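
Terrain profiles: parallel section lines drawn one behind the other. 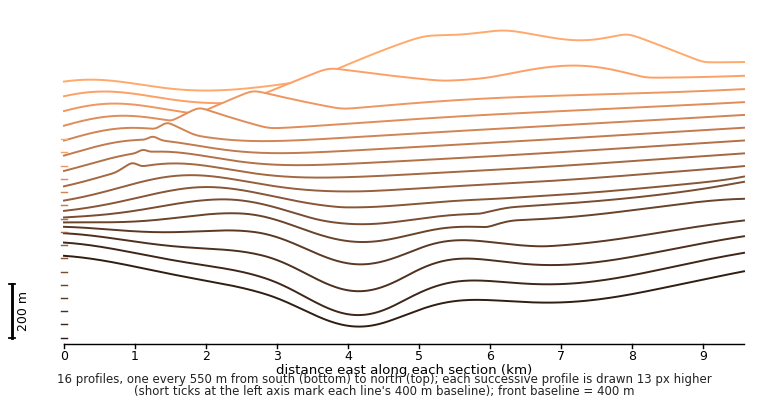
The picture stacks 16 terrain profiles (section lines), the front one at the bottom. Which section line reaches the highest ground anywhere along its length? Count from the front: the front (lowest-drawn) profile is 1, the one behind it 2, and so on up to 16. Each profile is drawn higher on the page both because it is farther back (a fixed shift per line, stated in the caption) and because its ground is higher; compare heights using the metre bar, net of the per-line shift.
16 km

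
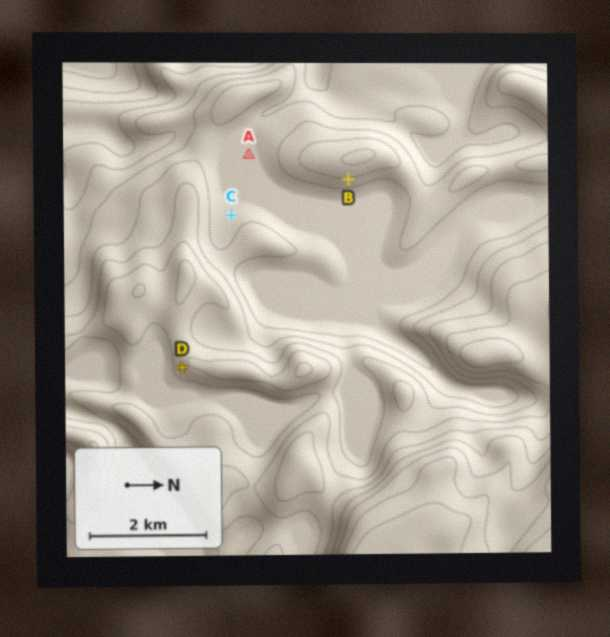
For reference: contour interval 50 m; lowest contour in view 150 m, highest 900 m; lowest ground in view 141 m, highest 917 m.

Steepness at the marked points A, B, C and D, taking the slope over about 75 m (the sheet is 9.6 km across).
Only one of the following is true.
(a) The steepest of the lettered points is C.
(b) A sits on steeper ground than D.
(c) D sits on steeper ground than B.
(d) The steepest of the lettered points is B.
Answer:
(d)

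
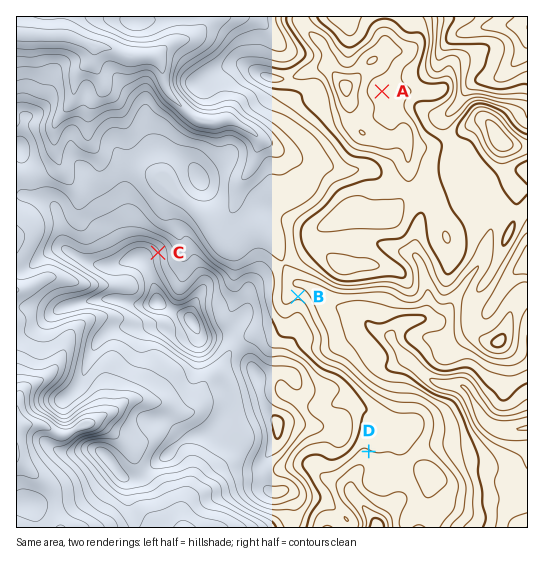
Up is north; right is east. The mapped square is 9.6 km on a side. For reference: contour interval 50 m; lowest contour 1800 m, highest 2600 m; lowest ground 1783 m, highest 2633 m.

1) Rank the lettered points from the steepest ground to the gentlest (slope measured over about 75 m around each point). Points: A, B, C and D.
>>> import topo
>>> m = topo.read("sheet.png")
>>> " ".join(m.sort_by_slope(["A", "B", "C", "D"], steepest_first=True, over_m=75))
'C B D A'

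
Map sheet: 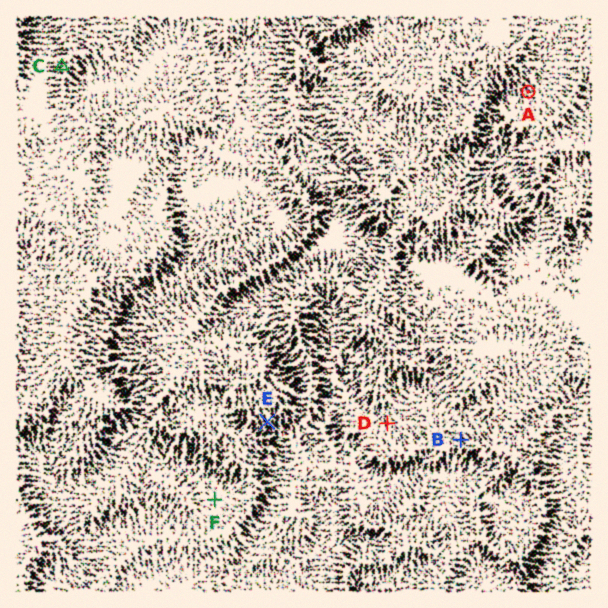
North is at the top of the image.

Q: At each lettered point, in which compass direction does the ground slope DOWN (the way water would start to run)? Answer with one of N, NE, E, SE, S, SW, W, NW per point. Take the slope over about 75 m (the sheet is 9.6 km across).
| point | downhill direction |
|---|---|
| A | NW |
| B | NW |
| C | W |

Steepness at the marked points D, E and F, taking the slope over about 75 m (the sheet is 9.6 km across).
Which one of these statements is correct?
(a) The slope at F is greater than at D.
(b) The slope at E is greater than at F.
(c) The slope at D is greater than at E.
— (b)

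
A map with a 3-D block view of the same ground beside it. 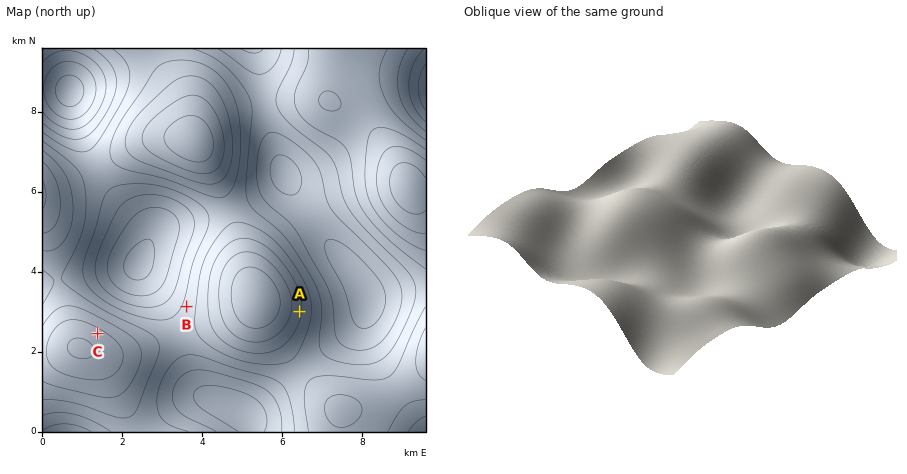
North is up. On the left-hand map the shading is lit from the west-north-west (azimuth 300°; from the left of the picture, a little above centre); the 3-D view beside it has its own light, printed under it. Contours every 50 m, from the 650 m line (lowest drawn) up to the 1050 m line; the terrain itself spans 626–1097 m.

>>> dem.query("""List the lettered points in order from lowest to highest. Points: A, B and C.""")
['B', 'A', 'C']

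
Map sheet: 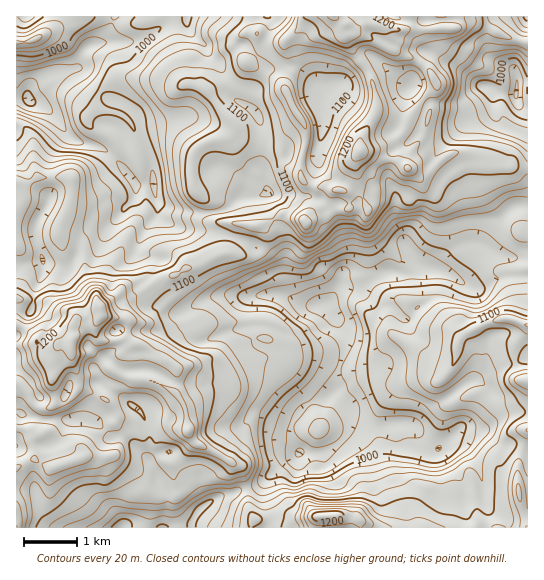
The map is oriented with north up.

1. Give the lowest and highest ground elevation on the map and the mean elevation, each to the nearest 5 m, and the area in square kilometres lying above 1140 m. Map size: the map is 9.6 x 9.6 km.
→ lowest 895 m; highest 1250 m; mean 1070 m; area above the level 14.6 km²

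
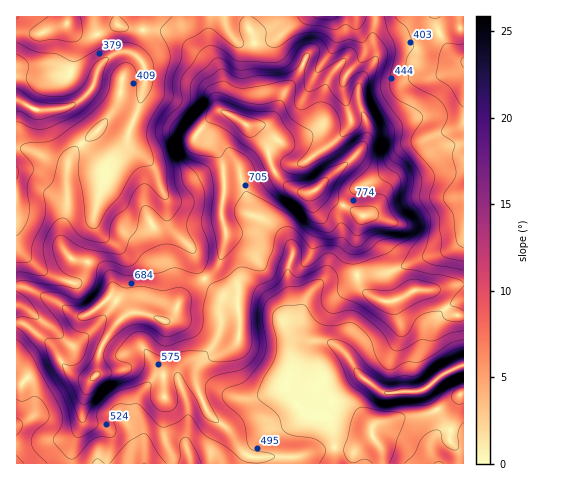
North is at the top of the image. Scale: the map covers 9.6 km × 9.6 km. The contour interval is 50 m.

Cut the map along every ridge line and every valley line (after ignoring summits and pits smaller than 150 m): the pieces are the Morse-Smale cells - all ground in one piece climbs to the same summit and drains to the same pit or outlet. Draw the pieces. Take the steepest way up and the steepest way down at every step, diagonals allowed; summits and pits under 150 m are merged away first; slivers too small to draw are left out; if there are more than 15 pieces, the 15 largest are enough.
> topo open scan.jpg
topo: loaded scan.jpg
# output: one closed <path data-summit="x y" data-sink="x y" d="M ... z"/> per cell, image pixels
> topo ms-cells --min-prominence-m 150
<path data-summit="316 189" data-sink="463 365" d="M223 112l-7 1-19 20 20 18 7 17-3 48 5 15 0 8-8 27-7 8-17 12-12 12-11 21-6 3-26-10-10 2-6 3-19 25-6 18 0 12-7 7-8 0-12-6-11-12-4-11-8-8-23-18-8-1-1 140 447 1 1-148-12-2-12-17-9-7-17 0-24 12-12-2-13-8-7-12-4-24 4-28 4-12-30-16-14-10-12 3-9-2-12-7-8-8-5-10-5-25-4-7-6-6-9-2z"/><path data-summit="316 189" data-sink="17 99" d="M248 16l-232 1 0 305 9 2 23 18 8 8 8 15 13 11 14 3 5-4 5-28 14-22 8-8 6-3 10-2 26 10 6-3 11-21 12-12 17-12 9-12 6-23 0-8-5-15 3-48-7-17-20-18 21-21 9 1 18 11 4 0 4-4 3-19 0-18-2-7 1-27-2-14-5-8z"/><path data-summit="316 189" data-sink="463 62" d="M463 16l-215 1 0 10 5 8 2 14-1 27 2 7 0 18-3 19-6 5 10 3 6 6 4 7 5 25 5 10 8 8 12 7 9 2 12-3 14 10 30 16-4 12-4 23 4 29 7 12 17 9 13 0 19-11 20 0 30-6z"/><path data-summit="316 189" data-sink="17 99" d="M463 284l-32 7 9 6 12 17 11 2z"/>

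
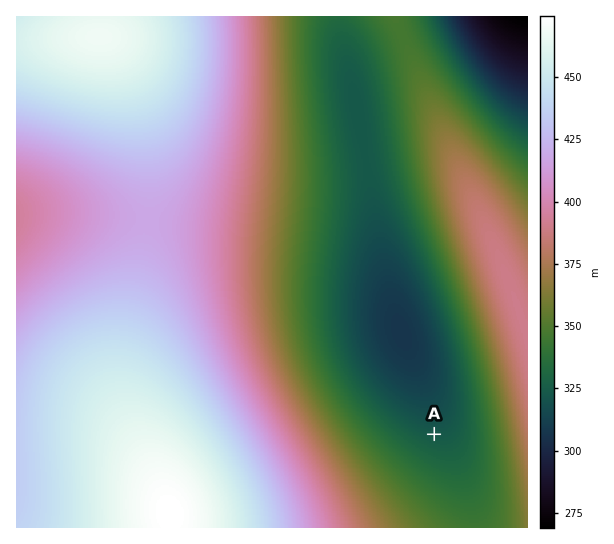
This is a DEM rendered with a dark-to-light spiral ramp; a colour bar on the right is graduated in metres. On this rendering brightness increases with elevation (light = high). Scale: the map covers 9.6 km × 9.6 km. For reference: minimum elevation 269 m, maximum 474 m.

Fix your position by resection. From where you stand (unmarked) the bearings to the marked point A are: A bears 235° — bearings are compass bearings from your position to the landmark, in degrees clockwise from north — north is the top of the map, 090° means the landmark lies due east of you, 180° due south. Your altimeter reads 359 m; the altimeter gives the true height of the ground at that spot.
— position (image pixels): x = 498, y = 389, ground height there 359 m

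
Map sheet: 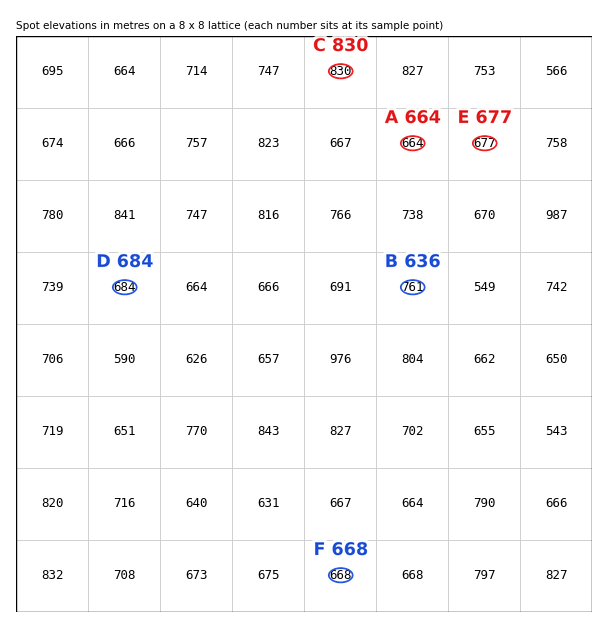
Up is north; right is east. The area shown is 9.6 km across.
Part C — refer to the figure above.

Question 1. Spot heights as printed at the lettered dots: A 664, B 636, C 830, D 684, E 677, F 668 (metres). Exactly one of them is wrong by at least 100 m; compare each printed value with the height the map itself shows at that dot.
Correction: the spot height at B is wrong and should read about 761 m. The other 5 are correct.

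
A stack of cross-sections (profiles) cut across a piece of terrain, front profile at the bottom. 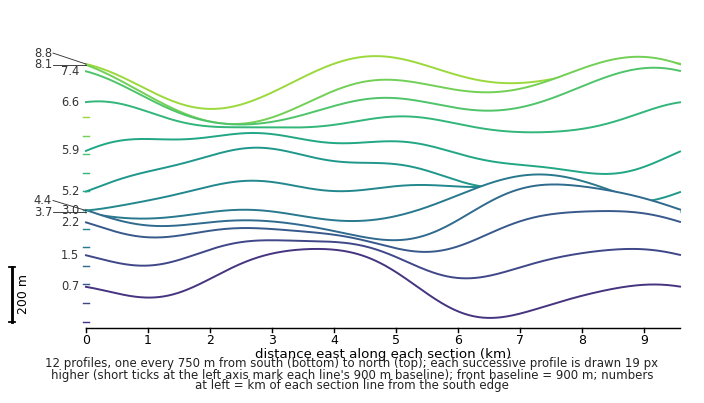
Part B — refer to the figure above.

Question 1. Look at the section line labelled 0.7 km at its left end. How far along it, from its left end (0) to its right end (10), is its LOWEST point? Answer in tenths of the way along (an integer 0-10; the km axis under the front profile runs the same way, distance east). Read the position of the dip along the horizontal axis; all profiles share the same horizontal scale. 7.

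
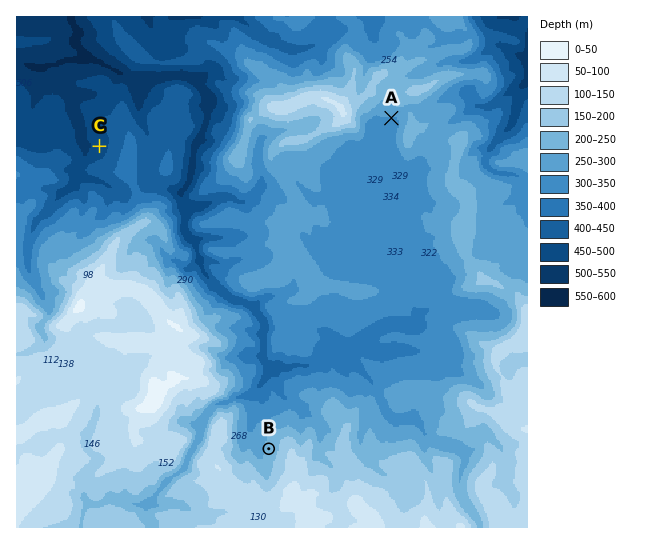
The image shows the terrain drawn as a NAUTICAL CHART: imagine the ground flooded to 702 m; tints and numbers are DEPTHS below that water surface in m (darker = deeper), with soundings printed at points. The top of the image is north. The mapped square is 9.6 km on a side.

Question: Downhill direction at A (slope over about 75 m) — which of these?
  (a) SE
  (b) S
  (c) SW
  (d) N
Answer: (b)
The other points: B W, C W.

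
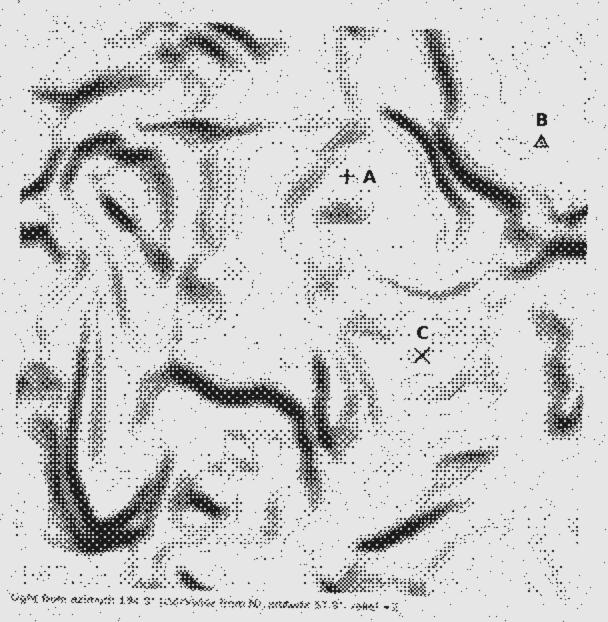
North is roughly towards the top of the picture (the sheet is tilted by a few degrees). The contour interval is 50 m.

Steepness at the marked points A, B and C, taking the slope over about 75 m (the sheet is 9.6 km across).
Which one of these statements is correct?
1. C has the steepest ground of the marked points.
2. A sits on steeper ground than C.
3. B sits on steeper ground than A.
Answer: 2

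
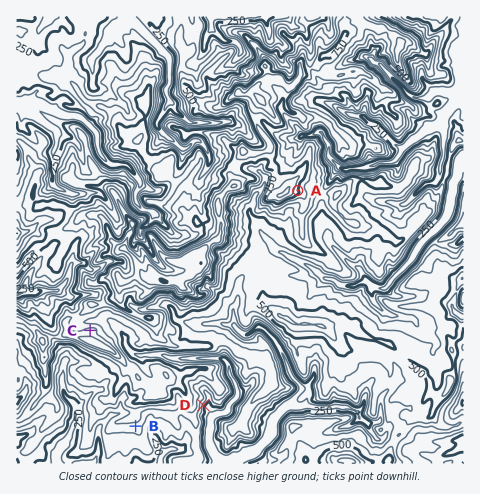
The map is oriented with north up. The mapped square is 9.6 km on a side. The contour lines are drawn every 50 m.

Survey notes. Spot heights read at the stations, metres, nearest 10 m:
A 760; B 380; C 670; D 280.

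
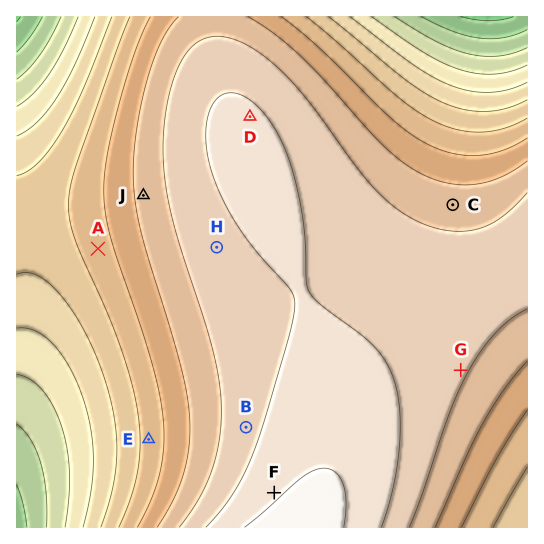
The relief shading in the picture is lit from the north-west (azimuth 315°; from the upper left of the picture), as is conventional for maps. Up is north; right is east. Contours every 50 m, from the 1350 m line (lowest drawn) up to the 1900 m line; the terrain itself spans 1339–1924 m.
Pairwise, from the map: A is below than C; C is below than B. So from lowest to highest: A C B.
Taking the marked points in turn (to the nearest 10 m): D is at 1860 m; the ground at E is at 1670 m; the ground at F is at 1890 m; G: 1810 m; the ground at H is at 1830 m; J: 1760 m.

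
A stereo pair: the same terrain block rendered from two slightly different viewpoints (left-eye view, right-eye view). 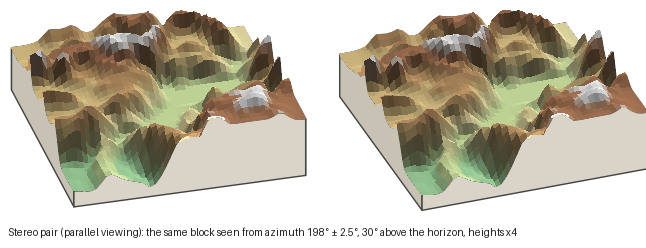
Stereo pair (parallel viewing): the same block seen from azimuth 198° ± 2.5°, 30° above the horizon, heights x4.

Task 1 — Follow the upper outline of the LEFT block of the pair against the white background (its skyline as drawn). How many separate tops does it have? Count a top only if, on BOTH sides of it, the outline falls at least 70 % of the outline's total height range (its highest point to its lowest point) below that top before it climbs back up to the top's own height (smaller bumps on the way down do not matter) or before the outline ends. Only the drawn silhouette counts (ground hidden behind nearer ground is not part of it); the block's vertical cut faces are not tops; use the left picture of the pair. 0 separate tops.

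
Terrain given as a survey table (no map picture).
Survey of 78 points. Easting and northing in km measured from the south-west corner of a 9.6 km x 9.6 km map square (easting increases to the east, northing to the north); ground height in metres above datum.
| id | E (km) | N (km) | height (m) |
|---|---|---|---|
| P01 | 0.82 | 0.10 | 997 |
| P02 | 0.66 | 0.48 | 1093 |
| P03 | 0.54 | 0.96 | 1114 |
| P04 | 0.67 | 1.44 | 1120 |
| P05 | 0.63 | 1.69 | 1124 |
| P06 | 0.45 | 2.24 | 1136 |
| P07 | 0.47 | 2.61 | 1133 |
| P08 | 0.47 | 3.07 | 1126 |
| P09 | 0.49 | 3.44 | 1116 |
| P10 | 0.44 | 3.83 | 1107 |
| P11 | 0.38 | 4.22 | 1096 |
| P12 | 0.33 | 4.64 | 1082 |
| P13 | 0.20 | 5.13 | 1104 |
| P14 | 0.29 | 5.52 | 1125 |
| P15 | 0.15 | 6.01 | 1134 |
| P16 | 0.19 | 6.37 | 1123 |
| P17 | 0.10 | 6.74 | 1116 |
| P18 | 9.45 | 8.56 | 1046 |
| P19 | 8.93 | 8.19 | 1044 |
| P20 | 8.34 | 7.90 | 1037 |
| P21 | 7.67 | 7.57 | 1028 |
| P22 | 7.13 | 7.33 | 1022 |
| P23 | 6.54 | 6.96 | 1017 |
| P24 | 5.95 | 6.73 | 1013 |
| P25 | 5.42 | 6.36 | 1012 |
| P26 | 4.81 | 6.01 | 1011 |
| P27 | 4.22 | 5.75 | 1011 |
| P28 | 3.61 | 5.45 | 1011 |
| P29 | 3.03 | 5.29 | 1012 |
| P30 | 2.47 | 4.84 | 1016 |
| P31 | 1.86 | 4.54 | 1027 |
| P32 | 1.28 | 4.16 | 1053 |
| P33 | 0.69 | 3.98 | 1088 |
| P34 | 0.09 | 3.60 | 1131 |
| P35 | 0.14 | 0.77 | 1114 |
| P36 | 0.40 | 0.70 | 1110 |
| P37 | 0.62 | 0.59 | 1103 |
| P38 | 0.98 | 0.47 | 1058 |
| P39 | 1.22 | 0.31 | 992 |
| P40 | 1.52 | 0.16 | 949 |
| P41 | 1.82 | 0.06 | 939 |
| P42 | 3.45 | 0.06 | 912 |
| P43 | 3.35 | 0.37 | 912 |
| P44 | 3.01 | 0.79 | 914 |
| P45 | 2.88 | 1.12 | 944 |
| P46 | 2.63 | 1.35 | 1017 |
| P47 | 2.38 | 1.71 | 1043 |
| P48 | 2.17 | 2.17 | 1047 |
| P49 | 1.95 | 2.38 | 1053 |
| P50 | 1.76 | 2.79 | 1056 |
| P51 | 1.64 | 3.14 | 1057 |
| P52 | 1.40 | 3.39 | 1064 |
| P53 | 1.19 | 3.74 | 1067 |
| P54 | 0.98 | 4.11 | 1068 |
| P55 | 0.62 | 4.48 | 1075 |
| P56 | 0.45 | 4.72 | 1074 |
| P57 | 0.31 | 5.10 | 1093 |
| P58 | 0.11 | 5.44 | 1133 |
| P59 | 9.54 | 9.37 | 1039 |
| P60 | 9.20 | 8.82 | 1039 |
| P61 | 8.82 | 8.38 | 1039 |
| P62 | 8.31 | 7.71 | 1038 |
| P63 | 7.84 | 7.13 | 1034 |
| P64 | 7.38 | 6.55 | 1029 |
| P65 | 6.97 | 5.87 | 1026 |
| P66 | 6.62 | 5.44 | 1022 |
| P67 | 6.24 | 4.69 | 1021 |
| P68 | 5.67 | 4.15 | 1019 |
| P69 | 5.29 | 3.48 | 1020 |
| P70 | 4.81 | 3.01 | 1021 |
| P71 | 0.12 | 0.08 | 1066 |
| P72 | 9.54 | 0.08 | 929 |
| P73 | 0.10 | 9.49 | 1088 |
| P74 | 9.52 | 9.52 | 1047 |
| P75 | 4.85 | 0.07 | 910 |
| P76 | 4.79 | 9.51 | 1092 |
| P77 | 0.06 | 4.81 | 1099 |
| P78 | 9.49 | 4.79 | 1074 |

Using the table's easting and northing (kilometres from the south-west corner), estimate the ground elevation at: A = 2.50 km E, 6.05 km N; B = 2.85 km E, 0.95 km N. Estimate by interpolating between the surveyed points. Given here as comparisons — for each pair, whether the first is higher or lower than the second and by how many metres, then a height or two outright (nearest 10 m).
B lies lower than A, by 100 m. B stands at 920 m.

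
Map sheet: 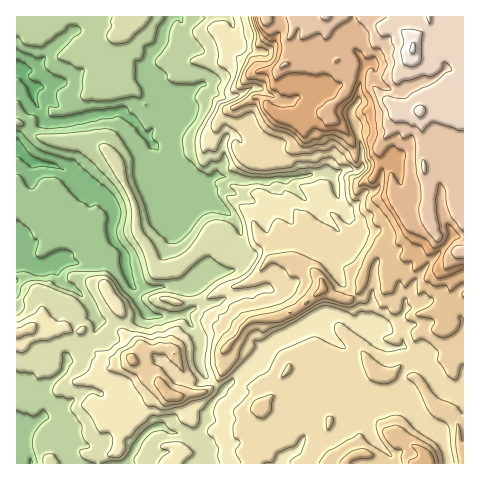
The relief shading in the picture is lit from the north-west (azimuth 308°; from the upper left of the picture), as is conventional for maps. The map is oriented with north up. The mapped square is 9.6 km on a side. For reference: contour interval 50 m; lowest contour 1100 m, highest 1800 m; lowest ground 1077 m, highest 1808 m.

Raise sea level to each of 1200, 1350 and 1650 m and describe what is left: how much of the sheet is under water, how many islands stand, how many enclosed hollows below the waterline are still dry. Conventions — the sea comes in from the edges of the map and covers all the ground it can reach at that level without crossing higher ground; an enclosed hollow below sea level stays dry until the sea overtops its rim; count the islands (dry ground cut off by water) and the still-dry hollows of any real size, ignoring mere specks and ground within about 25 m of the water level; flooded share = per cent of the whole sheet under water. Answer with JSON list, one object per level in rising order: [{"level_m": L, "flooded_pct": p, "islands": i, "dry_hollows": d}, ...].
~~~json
[{"level_m": 1200, "flooded_pct": 17, "islands": 0, "dry_hollows": 0}, {"level_m": 1350, "flooded_pct": 52, "islands": 1, "dry_hollows": 0}, {"level_m": 1650, "flooded_pct": 92, "islands": 0, "dry_hollows": 0}]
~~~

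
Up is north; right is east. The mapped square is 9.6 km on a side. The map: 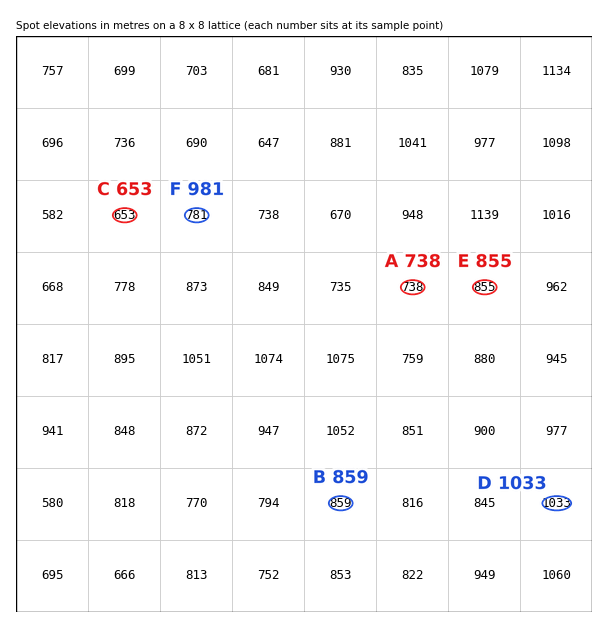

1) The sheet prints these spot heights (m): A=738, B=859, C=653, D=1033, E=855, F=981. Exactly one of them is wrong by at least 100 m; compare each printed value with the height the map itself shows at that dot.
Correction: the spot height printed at F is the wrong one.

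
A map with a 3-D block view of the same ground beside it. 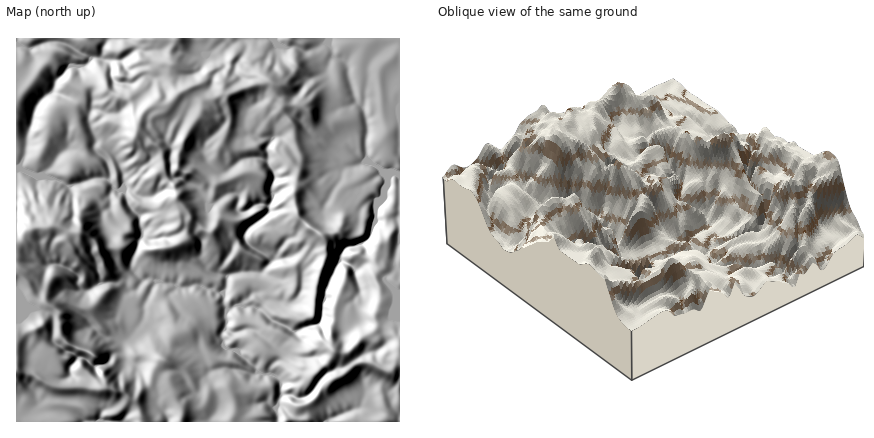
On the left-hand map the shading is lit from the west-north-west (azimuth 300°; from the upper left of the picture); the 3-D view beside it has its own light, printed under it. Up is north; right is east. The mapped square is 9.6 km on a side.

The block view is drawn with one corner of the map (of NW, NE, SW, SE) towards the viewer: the SW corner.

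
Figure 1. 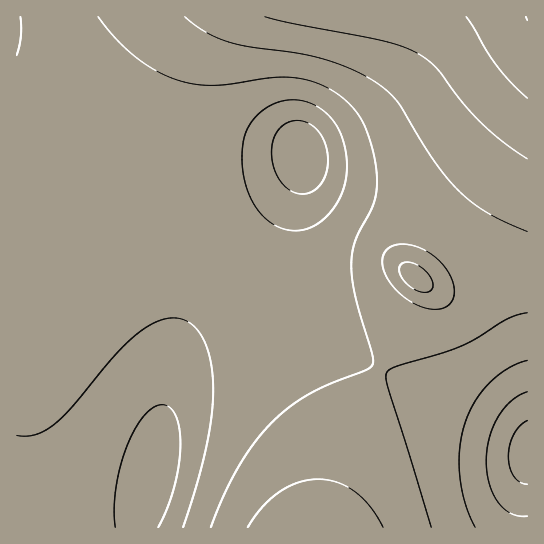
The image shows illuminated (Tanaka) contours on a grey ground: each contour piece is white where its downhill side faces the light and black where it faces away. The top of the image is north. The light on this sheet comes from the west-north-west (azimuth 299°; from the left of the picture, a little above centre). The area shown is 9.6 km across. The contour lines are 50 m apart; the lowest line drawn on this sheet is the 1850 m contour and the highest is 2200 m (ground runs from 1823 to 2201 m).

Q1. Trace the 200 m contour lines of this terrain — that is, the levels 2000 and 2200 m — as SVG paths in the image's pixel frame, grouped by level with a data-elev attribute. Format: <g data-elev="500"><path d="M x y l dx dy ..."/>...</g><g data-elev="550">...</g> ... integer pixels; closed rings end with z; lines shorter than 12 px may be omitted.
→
<g data-elev="2000"><path d="M431 527l-43-138-2-11 1-5 3-4 7-3 64-20 16-8 30-19 20-6"/><path d="M98 17l18 22 21 19 21 14 21 9 18 3 18 1 54-7 18-1 20 3 19 7 18 12 14 15 8 15 8 25 3 23-1 18-4 14-17 32-3 12-1 12 3 28 18 60 1 12-7 5-36 14-23 11-18 13-18 15-17 20-16 25-15 28-12 31"/></g>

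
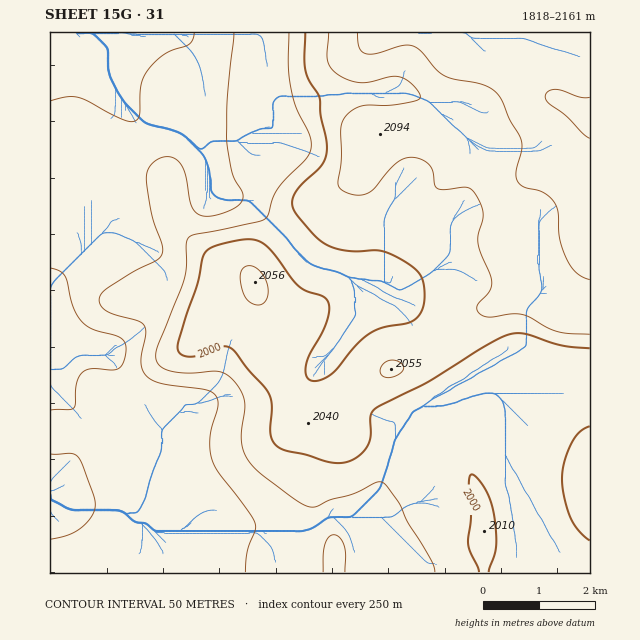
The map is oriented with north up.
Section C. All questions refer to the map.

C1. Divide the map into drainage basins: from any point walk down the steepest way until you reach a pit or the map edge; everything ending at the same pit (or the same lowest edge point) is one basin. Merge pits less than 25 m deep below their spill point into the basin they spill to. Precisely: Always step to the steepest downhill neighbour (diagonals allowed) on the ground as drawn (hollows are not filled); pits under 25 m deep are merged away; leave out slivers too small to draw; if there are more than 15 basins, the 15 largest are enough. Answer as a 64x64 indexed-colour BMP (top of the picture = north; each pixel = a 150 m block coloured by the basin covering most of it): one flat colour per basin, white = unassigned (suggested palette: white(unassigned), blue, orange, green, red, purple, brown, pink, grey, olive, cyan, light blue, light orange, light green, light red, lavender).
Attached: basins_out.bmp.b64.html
<image width="64" height="64" href="data:image/bmp;base64,Qk12CAAAAAAAAHYAAAAoAAAAQAAAAEAAAAABAAQAAAAAAAAIAAATCwAAEwsAABAAAAAAAAAA////ALR3HwAOf/8ALKAsACgn1gC9Z5QAS1aMAMJ34wB/f38AIr28AM++FwDox64AeLv/AIrfmACWmP8A1bDFACIiIiIiIiIiIiIiIiERERERERERERERERERERERERERIiIiIiIiIiIiIiIiIhEREREREREREREREREREREREREiIiIiIiIiIiIiIiIiIiIiIhERERERERERERERERERESIiIiIiIiIiIiIiIiIiIiIiERERERERERERERERERERIiIiIiIiIiIiIiIiIiIiIiEREREREREREREREREREREiIiIiIiIiIiIiIiIiIiIiIRERERERERERERERERERESIiIiIiIiIiIiIiIiIiIiIhERERERERERERERERERERIiIiIiIiIiIiIiIiIiIiIhEREREREREREREREREREREiIiIiIiIiIiIiIiIiIiIiERERERERERERERERERERESIiIiIiIiIiIiIiIiIiIiERERERERERERERERERERERIiIiIiIiIiIiIiIiIiIiIREREREREREREREREREREREiIiIiIiIiIiIiIiIiIiIhERERERERERERERERERERESIiIiIiIiIiIiIiIiIiIiERERERERERERERERERERERIiIiIiIiIiIiIiIiIiIiIhEREREREREREREREREREREiIiIiIiIiIiIiIiIiIiIiERERERERERERERERERERESIiIiIiIiIiIiIiIiIiIiIRERERERERERERERERERERIiIiIiIiIiIhERERERIiIiEREREREREREREREREREREiIiIiIiEREREREREREREiERERERERERERERERERERESIiIiIhERERERERERERERERERERERERERERERERERERIiIiIiEREREREREREREREREREREREREREREREREREREiIiIiIRERERERERERERERERERERERERERERERERERESIiIiIiERERERERERERERERERERERERERERERERERERIiIiIiIhEREREREREREREREREREREREREREREREREREiIiIiIiIRERERERERERERERERERERERERERERERERESIiIiIiIiERERERERERERERERERERERERERERERERERIiIiIiIiIhEREREREREREREREREREREREREREREREREiIiIiIiIiIhERERERERERERERERERERERERERERERESIiIiIiIiIiIRERERERERERERERERERERERERERERERIiIiIiIiIiIiEREREREREREREREREREREREREREREREiIiIiIiIiIiIRERERERERERERERERERERERERERERESIiIiIiIiIiIiERERERERERERERERERERERERERERERIiIiIiIiIiIiIiEREREREREREREREREREREREREREREiIiIiIiIiIiIiIiERERERERERERERERERERERERERESIiIiIiIiIiIiIiIhERERERERERERERERERERERERERIiIiIiIiIiIiIiIiEREREREREREREREREREREREREREiIiIiIiIiIiIiIiERERERERERERERERERERERERERESIiIiIiIiIiIiIRERERERERERERERERERERERERERERIiIiIiIiIiIiIREREREREREREREREREREREREREREREiIiIiIiIiIiIRERERERERERERERERERERERERERERESIiIiIiIiIiIRERERERERERERERERERERERERERERERIiIiIiIiIiIREREREREREREREREREREREREREREREREiIiIiIiIiIRERERERERERERERERERERERERERERERESIiIiIiIiIhERERERERERERERERERERERERERERERERIiIiIiIiIhEREREREREREREREREREREREREREREREREiIiIiIiIiERERERERERERERERERERERERERERERERESIiIiIiIiIRERERERERERERERERERERERERERERERERIiIiIiIiIREREREREREREREREREREREREREREREREREiIiIhERERERERERERERERERERERERERERERERERERESERERERERERERERERERERERERERERERERERERERERERERERERERERERERERERERERERERERERERERERERERERERERERERERERERERERERERERERERERERERERERERERERERERERERERERERERERERERERERERERERERERERERERERERERERERERERERERERERERERERERERERERERERERERERERERERERERERERERERERERERERERERERERERERERERERERERERERERERERERERERERERERERERERERERERERERERERERERERERERERERERERERERERERERERERERERERERERERERERERERERERERERERERERERERERERERERERERERERERERERERERERERERERERERERERERERERERERERERERERERERERERERERERERERERERERERERERERERERERERERERERERERERERERERERERERERERERERERERERERERERERERERERERERERERERERERERERERERERERERERERERERERERERERERERERERERERERERERERERERERERERERERERERERERERERERERERERERERERERERERERERERERERERERERERERERERERERERERERERERERERER"/>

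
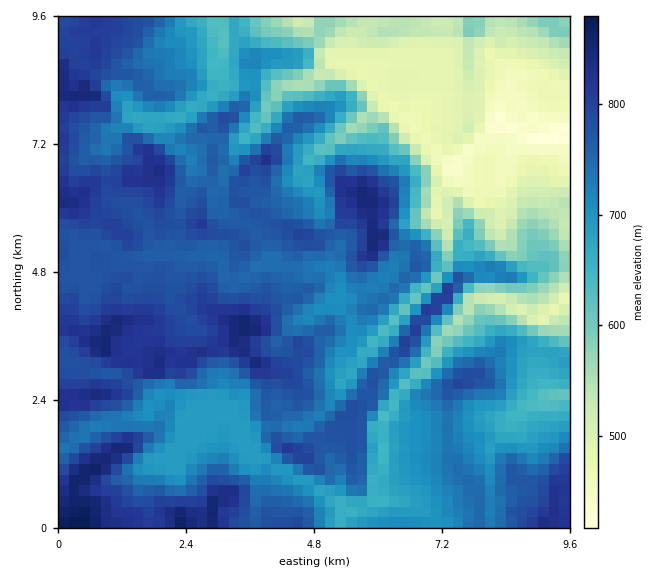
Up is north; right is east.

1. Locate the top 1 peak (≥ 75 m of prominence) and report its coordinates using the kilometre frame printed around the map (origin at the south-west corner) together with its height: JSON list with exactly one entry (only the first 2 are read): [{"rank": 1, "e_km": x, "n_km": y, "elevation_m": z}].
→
[{"rank": 1, "e_km": 0.81, "n_km": 3.39, "elevation_m": 868}]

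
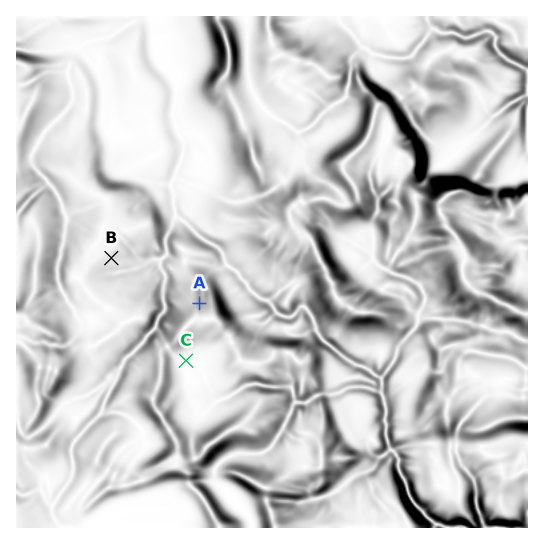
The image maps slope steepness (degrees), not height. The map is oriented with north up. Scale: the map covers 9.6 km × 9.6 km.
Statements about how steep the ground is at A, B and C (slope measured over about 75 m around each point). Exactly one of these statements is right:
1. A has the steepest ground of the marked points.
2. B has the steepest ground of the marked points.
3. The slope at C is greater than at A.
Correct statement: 1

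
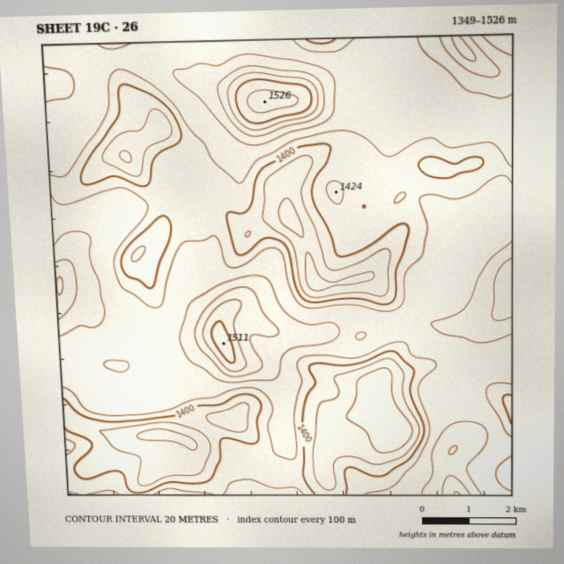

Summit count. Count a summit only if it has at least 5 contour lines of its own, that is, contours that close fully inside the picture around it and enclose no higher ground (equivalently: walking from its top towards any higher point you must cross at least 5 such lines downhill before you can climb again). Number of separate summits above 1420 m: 1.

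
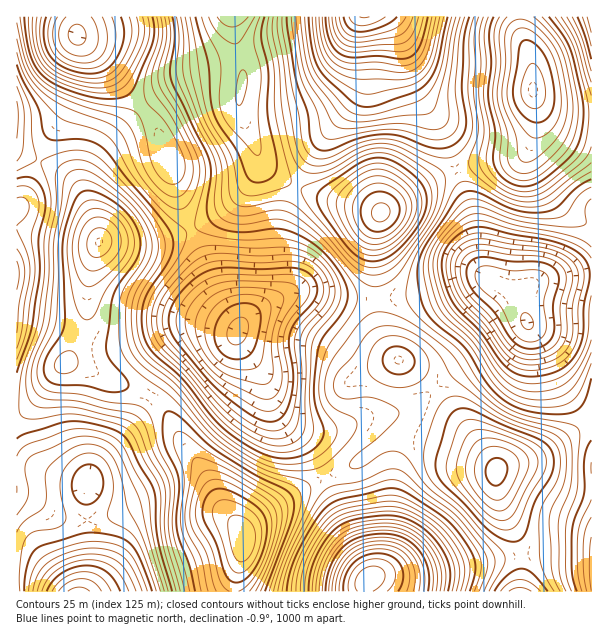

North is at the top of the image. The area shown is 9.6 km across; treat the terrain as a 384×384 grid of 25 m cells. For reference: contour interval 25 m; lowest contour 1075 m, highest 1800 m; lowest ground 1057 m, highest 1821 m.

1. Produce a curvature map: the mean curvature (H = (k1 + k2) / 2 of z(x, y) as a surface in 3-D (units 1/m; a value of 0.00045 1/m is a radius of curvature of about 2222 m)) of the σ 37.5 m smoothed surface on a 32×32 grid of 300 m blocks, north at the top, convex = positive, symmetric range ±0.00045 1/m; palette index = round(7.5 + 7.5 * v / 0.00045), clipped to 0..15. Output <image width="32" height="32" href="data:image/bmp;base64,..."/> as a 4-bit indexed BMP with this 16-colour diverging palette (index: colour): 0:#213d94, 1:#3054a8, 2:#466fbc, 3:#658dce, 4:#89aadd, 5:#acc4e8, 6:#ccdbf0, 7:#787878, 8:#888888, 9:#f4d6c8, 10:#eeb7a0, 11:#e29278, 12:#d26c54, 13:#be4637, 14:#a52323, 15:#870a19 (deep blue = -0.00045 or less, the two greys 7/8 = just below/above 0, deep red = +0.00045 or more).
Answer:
<image width="32" height="32" href="data:image/bmp;base64,Qk12AgAAAAAAAHYAAAAoAAAAIAAAACAAAAABAAQAAAAAAAACAAATCwAAEwsAABAAAAAAAAAAlD0hAKhUMAC8b0YAzo1lAN2qiQDoxKwA8NvMAHh4eACIiIgAyNb0AKC37gB4kuIAVGzSADdGvgAjI6UAGQqHAGQgNUSKnPpVcwASJWecpmZnZDRGmWv/ZGQAACVVV4iGSKmGRqpp/5ZlIQA2dnialTi7ulWtq//JdVZUZ2jLiIRpl4pjfe3dy5Z5h4dp7GWHeXI3Yknduqupq4ernPxmmEZiFXVZzKd4q9x2q6z9qqYmdCR5vcp1RXm8l4iL/+2kZ3VEWe+3UyNFeZh2i9y7p6hld1jdhEMkd2Z3Z7ymVnmad7ua7HRUFb2WZle7YzRXrsq9zOtkZAO/uIh2mWRnZr/6iqqoMkQkrJjOuap0Z1aM2XmFVTElerqJ3srMcQEkaKmahCRSFIzKmamIqmAANIirqoQkZBJWZ5hmd2ZTNYiIrKdlRFVDIAN3Z6lBNmVoRpy4iHZVd1EDiGeXEBUwA0au7LqYZ4qFNqyXUwA1MCR3rv/aiIiYdme/6mMjaHeaRI3/yFabp1aJv/+4VGmbyQF8y5Y0jMlnq87/2VNpqWIUrahkEmrLmaq93KlVndlSeLyWUxE3vbdFndl4iM/7l3V4iHQSWL22EXzJZmecy7pTWJqDFZzLlkNHh0IjWKu5d5qpcyfOyneYQldjNIvdyYm6h3ZovMuHmFRoh2e+/rllZDSKupnNp2Z5pleGfP24UQADaKqIvKhTW6MXllruyWAAJDNpmZmJchaCF7me/cpiAEUyWbu3WIIAUzeq3+mI"/>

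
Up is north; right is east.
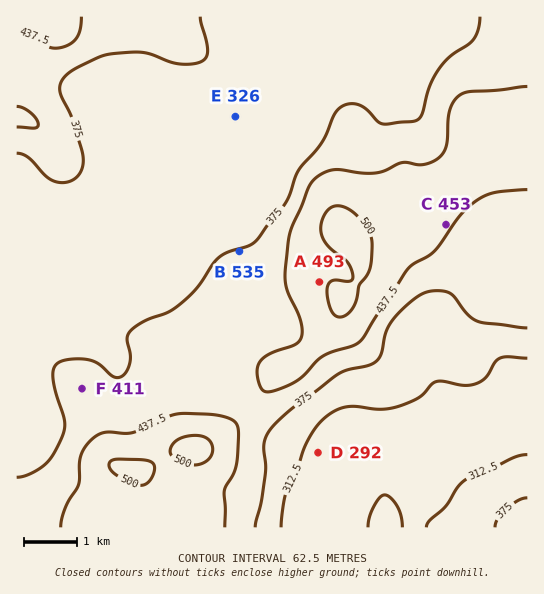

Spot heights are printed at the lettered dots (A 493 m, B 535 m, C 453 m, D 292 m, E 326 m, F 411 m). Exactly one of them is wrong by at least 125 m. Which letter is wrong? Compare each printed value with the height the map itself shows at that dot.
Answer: B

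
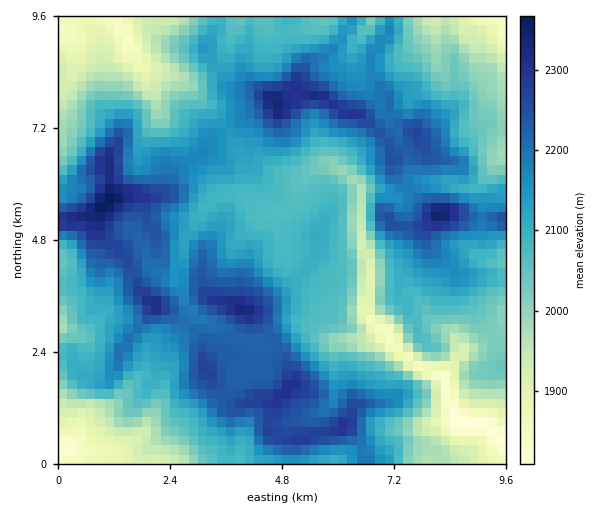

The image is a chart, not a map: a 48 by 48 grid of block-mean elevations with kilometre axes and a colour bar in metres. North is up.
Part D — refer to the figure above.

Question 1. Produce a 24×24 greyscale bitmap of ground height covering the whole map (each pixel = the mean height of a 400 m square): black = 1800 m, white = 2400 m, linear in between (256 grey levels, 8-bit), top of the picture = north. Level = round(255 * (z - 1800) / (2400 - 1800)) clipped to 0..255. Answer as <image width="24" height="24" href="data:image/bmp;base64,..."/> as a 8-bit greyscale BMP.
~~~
<image width="24" height="24" href="data:image/bmp;base64,Qk12BgAAAAAAADYEAAAoAAAAGAAAABgAAAABAAgAAAAAAEACAAATCwAAEwsAAAABAAAAAAAAAAAAAAEBAQACAgIAAwMDAAQEBAAFBQUABgYGAAcHBwAICAgACQkJAAoKCgALCwsADAwMAA0NDQAODg4ADw8PABAQEAAREREAEhISABMTEwAUFBQAFRUVABYWFgAXFxcAGBgYABkZGQAaGhoAGxsbABwcHAAdHR0AHh4eAB8fHwAgICAAISEhACIiIgAjIyMAJCQkACUlJQAmJiYAJycnACgoKAApKSkAKioqACsrKwAsLCwALS0tAC4uLgAvLy8AMDAwADExMQAyMjIAMzMzADQ0NAA1NTUANjY2ADc3NwA4ODgAOTk5ADo6OgA7OzsAPDw8AD09PQA+Pj4APz8/AEBAQABBQUEAQkJCAENDQwBEREQARUVFAEZGRgBHR0cASEhIAElJSQBKSkoAS0tLAExMTABNTU0ATk5OAE9PTwBQUFAAUVFRAFJSUgBTU1MAVFRUAFVVVQBWVlYAV1dXAFhYWABZWVkAWlpaAFtbWwBcXFwAXV1dAF5eXgBfX18AYGBgAGFhYQBiYmIAY2NjAGRkZABlZWUAZmZmAGdnZwBoaGgAaWlpAGpqagBra2sAbGxsAG1tbQBubm4Ab29vAHBwcABxcXEAcnJyAHNzcwB0dHQAdXV1AHZ2dgB3d3cAeHh4AHl5eQB6enoAe3t7AHx8fAB9fX0Afn5+AH9/fwCAgIAAgYGBAIKCggCDg4MAhISEAIWFhQCGhoYAh4eHAIiIiACJiYkAioqKAIuLiwCMjIwAjY2NAI6OjgCPj48AkJCQAJGRkQCSkpIAk5OTAJSUlACVlZUAlpaWAJeXlwCYmJgAmZmZAJqamgCbm5sAnJycAJ2dnQCenp4An5+fAKCgoAChoaEAoqKiAKOjowCkpKQApaWlAKampgCnp6cAqKioAKmpqQCqqqoAq6urAKysrACtra0Arq6uAK+vrwCwsLAAsbGxALKysgCzs7MAtLS0ALW1tQC2trYAt7e3ALi4uAC5ubkAurq6ALu7uwC8vLwAvb29AL6+vgC/v78AwMDAAMHBwQDCwsIAw8PDAMTExADFxcUAxsbGAMfHxwDIyMgAycnJAMrKygDLy8sAzMzMAM3NzQDOzs4Az8/PANDQ0ADR0dEA0tLSANPT0wDU1NQA1dXVANbW1gDX19cA2NjYANnZ2QDa2toA29vbANzc3ADd3d0A3t7eAN/f3wDg4OAA4eHhAOLi4gDj4+MA5OTkAOXl5QDm5uYA5+fnAOjo6ADp6ekA6urqAOvr6wDs7OwA7e3tAO7u7gDv7+8A8PDwAPHx8QDy8vIA8/PzAPT09AD19fUA9vb2APf39wD4+PgA+fn5APr6+gD7+/sA/Pz8AP39/QD+/v4A////AA8YHyc1OUVidnuGm6eej5Olj2lNSTssFxUdKTQ3T2B1hIudxcfJxb+gemNGNBgVCC0qPlhTXHOCo7Gyx762t8mmhG1IHggPGkhUXmJ0a4mht77I0c3BprSyoZNnICA6Pm2DkYF4fpe9wLW2u9K+mJWNhHhGFThbXXt+j6GFiZbAvbW0trubenlsVSssOjVYZG9vhqaVlKC2tbOytJ54XU88HzNtYD1RXlh0gZWtqaurrb3GsIRybmAsI11vXVpiXGd9g5vE0KyzzNrStIl2c2AqYXlyd3VtYHSGk6zGsJy8v765noV5dGoxZ32CiY+Bcm+XrLq0qpezqqSdgHp+d243ZoWWmpeEc3mwwsOxtJGnnYiKend/e2g7eZWtpI6CervO0ri2tZSLkoN6dnd/fmJRqLfGwK6gosjc5svCsZmAg390c3N3fWNgt6rE4sqnq52z49/QxLKLe3l3dXBxdWZZlaCnpJKHjYuz1bylq6WVjIeEd3BoZFZxqKqhmJZ5Z2Se07WSnpyemYyLh4FwY3COtri7tZ9wU1V3qLiDfIWVmZGVpaOIhZOluLfCqX1qWU5ph5p2WHSGjZuny76drcTEra2xnH1lXEFdbm5XS2NrhJ2439bR0LqtqpWQgHpgVDRETkoxOkhgi5yss8zFrZ2dn4p9ZWZXTi4wOCkgOVZ6iYuIhqOvnZGZinRnWWBMQhwjLRYoS2aFhHt/eX6FlImIlnBYUEs7KBciHhc0PkpqgG91cnhwcI5vkHJJQTYpGQ=="/>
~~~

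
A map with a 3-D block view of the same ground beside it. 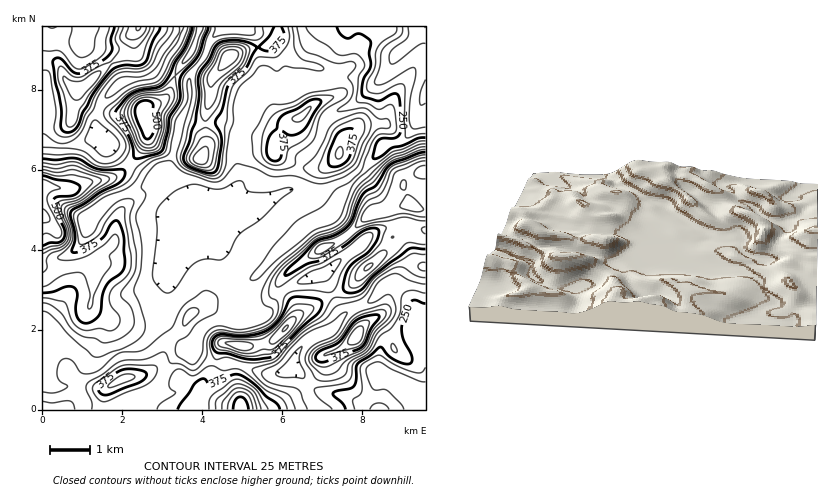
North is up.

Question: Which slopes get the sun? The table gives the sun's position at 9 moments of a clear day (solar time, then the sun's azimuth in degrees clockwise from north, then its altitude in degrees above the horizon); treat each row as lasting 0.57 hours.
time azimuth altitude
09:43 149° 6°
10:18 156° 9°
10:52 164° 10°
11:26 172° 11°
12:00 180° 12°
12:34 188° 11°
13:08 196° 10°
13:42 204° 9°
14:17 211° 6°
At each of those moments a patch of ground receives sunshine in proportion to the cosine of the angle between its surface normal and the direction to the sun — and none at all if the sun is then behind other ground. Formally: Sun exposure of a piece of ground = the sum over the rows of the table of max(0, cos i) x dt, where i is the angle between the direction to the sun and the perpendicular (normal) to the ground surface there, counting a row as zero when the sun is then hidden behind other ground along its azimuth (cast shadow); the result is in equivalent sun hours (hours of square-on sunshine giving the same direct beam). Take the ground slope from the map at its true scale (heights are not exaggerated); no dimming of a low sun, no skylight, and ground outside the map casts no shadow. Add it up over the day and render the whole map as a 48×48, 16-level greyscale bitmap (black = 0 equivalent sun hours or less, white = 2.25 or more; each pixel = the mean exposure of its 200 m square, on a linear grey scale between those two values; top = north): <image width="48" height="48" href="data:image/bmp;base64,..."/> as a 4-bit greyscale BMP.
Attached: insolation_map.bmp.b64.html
<image width="48" height="48" href="data:image/bmp;base64,Qk32BAAAAAAAAHYAAAAoAAAAMAAAADAAAAABAAQAAAAAAIAEAAATCwAAEwsAABAAAAAAAAAAAAAAABEREQAiIiIAMzMzAERERABVVVUAZmZmAHd3dwCIiIgAmZmZAKqqqgC7u7sAzMzMAN3d3QDu7u4A////ADM0VWd2ZVVERFVVVURENERVVERFVERFVSIjV4qphmVEM0VDIiIyIjRVRDRnUzRFVUREVmerupdWdUVSEQABABNFeJmXVERVZmZmUxEmm6l1Z0NDIQABESJGq7qWRVVniWZmUxABI0Z1MhEzIQAkVURXmZh1VVeKqGVVVUMQAAJFIBEkMjWKunZ6y5iImIrKhlVUVmZCABI0MjM3m+/t7JZVes3v66uWVlVVZ3d2VDM0VVRq//2qzclRAUnv65dUVVVmiIiZh2REaHVUUxEUfP2DAAGLuXVEVVZ4qpiIh3VEWIUwAAAABd/YQQAUi6ZVVmaJqph3dmVURodBAAAAAEvttzERW9l2ZmeIiIdlVVVVRHl0EAAAAAOLuXQQBJqHZomGZnZURFVVQzRVMREiIREmiHZBABRmZ7qGVWZURFVVUyNFVURFVDIRNomXMBNXiLmHZWd2VVVVVUREVVVEZjERI2nNpTRomZiIdmeJh2VVVVVVVVVER3MRI0WLyWRomXiIdmeJmGZVVVVERWVTJJqFRERIzrh4q2Z3dlZ3d2ZlVVVEVWZlITjLl0Mjjf2piGQzRVVWZmZmZVVVVWZmQQFs7IQQFK3IVLuUElZmVWZmZlVVVVZmYxAVvukxAUiqmd/7MBNnVFZmZmVVVVVmZTEAFK2kETZ5y4qoQRE0VVZmZmZmZVVWZlQQAAS6ZEVndYdEMzMzRFVmZmZmZVVEVmVBAAA862M0RYQSRUM0VVVWZmZmZlVURmZUEAAV3+uYrEI1iFMjZmZmZmZmZmZVRWZlQQAjRorN2zSM7aYxR4dmZmZmZmZlVVVmdjIyEjRnZGjO/+uEJGdmZmZmZmZmZVRFVmQyESVURXh2e+/sllVmZmZndmZnd2VWZnYxACRmViESJGmrqXVVZ3nNp2ZniIiaqphSASRVZwAAAAATaIdmae/+qHd4mqmYm8uVESMjVwAAAAAASKqYnP/Zd4iazJdVV6y4MQAAEgAAAAABJ878hlVnZWd4qXZUNWiYYgAAAAAAAAEjN9/pUyJGdmZmVXiGQ0VodCAAADRVMjRFeruYZDM0ZmZlRXmYUzRoh1MAAHisplVpuYiYZEMiRlVURXiIZDNXiJgwAFV5qGebqYZmZDREV2Q0RXiIZCEkVmYxAVVWeXeZiGRXhUaIdWZUM0V5hSEBIzRCEWZleoQzRVZ6uEWJdmZUMQAnqnQQEiNVQ2Z3iYQQERI3mFRod2ZkQxABSKpyASNGZWd4irhBAAABVVVnd3ZlVUMQADV2IRI2ZmeFN8x0EAAANVd4mYd2VlVCEiJGUyEldnZhAWy3UgAASGRIvcp3ZmZnd2VWh0IkZpYhAASsunEBS6MTnNuHd4mYdlZ4iGQzV3QiEABJu7kyFcYSWaqZmIdDIiIkRWVERiIjQyEkd3d0EWkyI1eaqHQyMzMjVnZURDNEVFVniIiXMTdBAAE1eHVEREREV5mGRFVWVVVGiqmZUidyAAACNnVERERERYqnVFVWZVVDRoh3UzaDEAE1VERVVVVURVZlRA=="/>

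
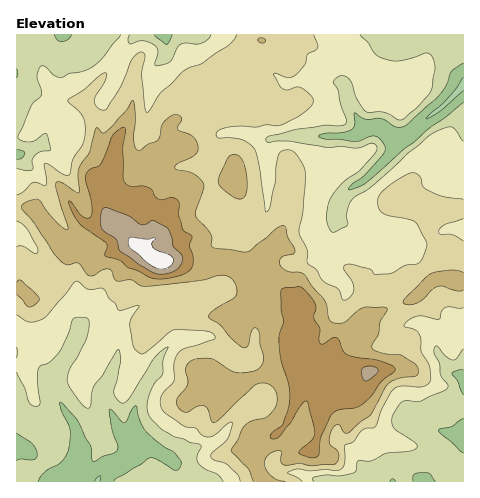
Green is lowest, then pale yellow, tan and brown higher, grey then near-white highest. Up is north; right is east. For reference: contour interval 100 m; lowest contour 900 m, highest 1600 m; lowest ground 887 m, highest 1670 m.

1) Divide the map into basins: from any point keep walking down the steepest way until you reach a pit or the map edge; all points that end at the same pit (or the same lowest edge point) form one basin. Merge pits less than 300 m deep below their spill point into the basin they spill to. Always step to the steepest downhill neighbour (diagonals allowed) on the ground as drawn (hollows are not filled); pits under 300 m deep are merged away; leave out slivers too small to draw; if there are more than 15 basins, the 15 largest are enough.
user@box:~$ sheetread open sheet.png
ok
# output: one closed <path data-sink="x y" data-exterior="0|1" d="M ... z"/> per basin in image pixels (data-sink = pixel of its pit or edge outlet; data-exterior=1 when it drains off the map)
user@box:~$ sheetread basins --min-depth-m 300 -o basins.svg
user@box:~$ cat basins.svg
<path data-sink="463 85" data-exterior="1" d="M463 34l-446 0-1 172 17 4 33 41 15 3 10 6 33-14 10-2 18 14 8 4 22-2 12 4 38-2 27 8 32 29 0 7 6 12 1 8-9 12-1 15 9 28 29 22 9-4 15-1 10-8 8-17-14-7-18-3-4-5 2-13 5-4 11-5 13-13 18-11 35-14 19-19 11-1 12 3 6 0z"/><path data-sink="97 481" data-exterior="1" d="M24 207l-8 0 0 274 249 1-6-11-6-19 9-11 11-5 11-9 7-14 5-20 0-17-7-17-1-16 3-10 6-4 1-6-7-17 0-7-3-4-25-23-11-5-20-5-19 0-9 2-10 0-12-4-22 2-8-4-18-14-10 2-33 14-10-6-15-3-28-36-9-7z"/><path data-sink="463 441" data-exterior="1" d="M446 278l-15 3-15 17-35 14-18 11-13 13-11 5-5 4-2 13 4 5 18 3 14 7-6 14-7 9-29 7-30-23-2 26-10 21-11 9-11 5-9 11 6 19 7 11 198-1 0-199z"/>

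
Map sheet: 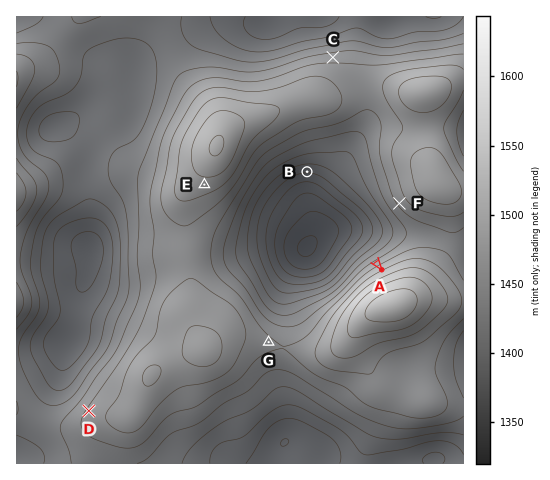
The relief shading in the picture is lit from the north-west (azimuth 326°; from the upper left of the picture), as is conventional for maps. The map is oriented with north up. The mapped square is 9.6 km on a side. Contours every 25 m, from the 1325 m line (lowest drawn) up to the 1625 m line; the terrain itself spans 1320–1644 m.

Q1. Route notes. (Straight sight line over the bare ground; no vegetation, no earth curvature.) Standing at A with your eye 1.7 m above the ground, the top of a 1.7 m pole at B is in view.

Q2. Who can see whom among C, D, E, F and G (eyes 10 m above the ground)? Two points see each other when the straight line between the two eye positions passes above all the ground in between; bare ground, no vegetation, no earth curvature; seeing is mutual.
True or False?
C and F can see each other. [False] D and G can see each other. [False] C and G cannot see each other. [True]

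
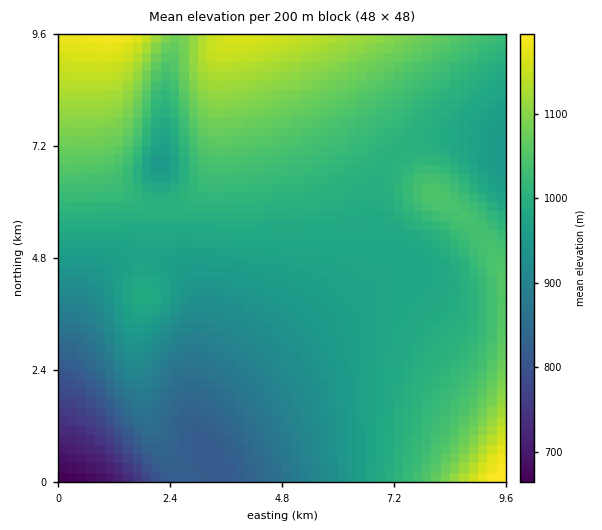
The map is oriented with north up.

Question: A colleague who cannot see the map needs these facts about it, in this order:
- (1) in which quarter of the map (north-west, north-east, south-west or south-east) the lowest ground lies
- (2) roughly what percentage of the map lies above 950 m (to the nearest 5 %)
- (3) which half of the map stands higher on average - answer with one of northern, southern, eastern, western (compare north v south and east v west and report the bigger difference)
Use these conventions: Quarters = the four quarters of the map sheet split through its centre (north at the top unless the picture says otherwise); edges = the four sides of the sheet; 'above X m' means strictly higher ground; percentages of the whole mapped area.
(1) Look to the south-west quarter for the lowest ground.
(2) About 75 % of the map lies above 950 m.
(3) Taken as a whole, the northern half is higher than the southern.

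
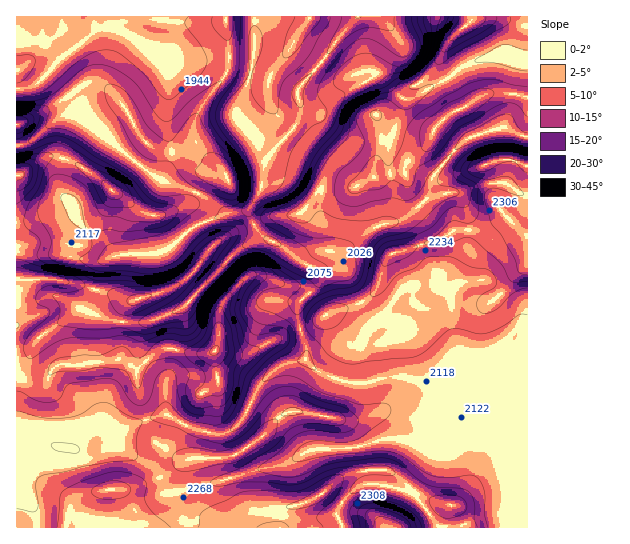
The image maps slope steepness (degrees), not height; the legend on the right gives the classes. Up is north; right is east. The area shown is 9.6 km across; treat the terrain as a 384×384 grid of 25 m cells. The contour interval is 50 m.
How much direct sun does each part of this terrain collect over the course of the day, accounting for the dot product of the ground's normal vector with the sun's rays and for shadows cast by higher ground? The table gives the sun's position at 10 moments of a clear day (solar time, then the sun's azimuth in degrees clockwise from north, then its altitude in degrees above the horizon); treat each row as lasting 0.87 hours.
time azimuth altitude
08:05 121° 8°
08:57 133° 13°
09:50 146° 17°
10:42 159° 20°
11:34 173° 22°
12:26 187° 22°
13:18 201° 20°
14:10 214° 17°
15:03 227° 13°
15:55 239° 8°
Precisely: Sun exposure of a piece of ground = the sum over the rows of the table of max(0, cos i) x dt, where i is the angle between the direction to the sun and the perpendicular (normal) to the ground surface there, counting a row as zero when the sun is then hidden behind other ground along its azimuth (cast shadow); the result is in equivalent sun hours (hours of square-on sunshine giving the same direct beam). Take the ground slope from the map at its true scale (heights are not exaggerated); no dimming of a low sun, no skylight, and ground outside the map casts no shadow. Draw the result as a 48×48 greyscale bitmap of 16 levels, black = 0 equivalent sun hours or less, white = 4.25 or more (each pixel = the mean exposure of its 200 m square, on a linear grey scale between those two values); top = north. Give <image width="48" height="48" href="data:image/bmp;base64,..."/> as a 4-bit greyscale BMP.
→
<image width="48" height="48" href="data:image/bmp;base64,Qk32BAAAAAAAAHYAAAAoAAAAMAAAADAAAAABAAQAAAAAAIAEAAATCwAAEwsAABAAAAAAAAAAAAAAABEREQAiIiIAMzMzAERERABVVVUAZmZmAHd3dwCIiIgAmZmZAKqqqgC7u7sAzMzMAN3d3QDu7u4A////AHiIiJmZmYiIiIiIh4iId5qnZUV5u4eIiIiIiZqqqXZ3iHd4iImsyphjEBN6zaiIiIiZibzMuXd3ZmVnZmVp3YQQACVmVWiYiIiHZniZmZmYdlRDMhESWqYyJGZBAVeIiIh2VDIjRXmru6hjIREREoqqunQzNFeIiYiIdlQiNGibvN7shlQyEBNndURVZmeIiYiZmYdmaKqIiZrO7bhkMQAAAUZ3h3eIiImZiIiIial2QyE43+ypiIdURWeIiIiIiJiIiIiZiHdlREMje83d3u26mZmZmYiIiIiIiImZmGVXrNxjNZ3//+y7upmZmZmZiKq7qpmavKiM//+2RXrLl1VomZiIiZmZmbzdupmazcu87+7IVFVCEBNGeIiIiImZmbu7qqqqu6qqmszKZDIiI0VVZ4iIiIiZmZmavN3MupqYZ5mrhTI0RXiHd4iZiIiZmYeKzd3tqauqqqms2VRFebu7qZmZmIiZmYdniImal63t7u3N7sl4u7u7y7qpmZmJmYZVVnZmdnq5d5qXnv66qqmau7uqmZmYmbllQzMzMiIhE1d1NqqbyqmYiZmqqqqpmbymQiIhEQAAFWd2MRWLy6mYiJmaq7y7mYrLdVZ5qVIAJVVVRDNHqqqZiJmqqru7qXZXiJms3uyENEeXVVVDRomqmZmZmZmrqYh3q7uoeL3aUySrmIlzESR6qYh3iIiKu5rf/aZDEBJqgxFd3LqVEAFJupiJmHd533ZlMhAAAAADliEWqVIRIzRou6mZmaqazxAAABAAAAAASEIQEREliHd4vcuqq7vLmmdTNXdDIhEBNZUQABNpmYiHi8zNy6vLqoiYh4mquphkM3tyEkerqZh1ITes26uqqmVnd3rN7u63QgOJec3ty7qFEAI1mqqqqIZneJvd3v/8hSAUjf3LqruoZVREVmiqhqmIiJru24aLy5h0NWeJq8zLu6dlRFipd8uYiZvvtiAleb/6MQFJqs3d3Mp1M3qXd+65qry4ZDRFe//aVCI2mavN3NyqmZhVedy7zdoxJFeKzbqIZmVVd3eaq7qpvv65q0eszIMRJYmqmIdWZmdlZ2VneIq5eL3tywF6ljESR6uYd2RFZmZlVmVWd4vsdCJHcxAUQiNFeqiIh1NFZ2ZlNGZnh4nNpRAAAMQQEkZ4qWVnhkNFeIZVQ0iZiIibuFIAAt1zNXiJp1VWdlVWeJhlVFmqmHd5zcllahWZiIial2ZVZ4d4iYhmZmeZh1RFrv/cuwAnmZmpdmZVV7qJmoZniGMjVUQzRq3u2wADeZmXZmZlRZ25mpeImXMQBJhkIkerqHQyR4l1VWZmVWvJiZqXeJdBE1iXVCI0M6qGRGZURWeHdmi5iKu4Vnd2QQKLl1Q0VnmYZDRFVniIiHeJeJu6dEVlMQJcyoh3iGeJl1RWZ4iZmZmYd4m6lkRUMiRZ/sqZmYiJqXZmeJmZqqqYiIirqFNDNGiHv/7KqoiImYiImaqqqrupmYecynMjRpu3Wv/9uneIiIiIiZmYiJmYiHd6uoZEaJqWVYu7mA=="/>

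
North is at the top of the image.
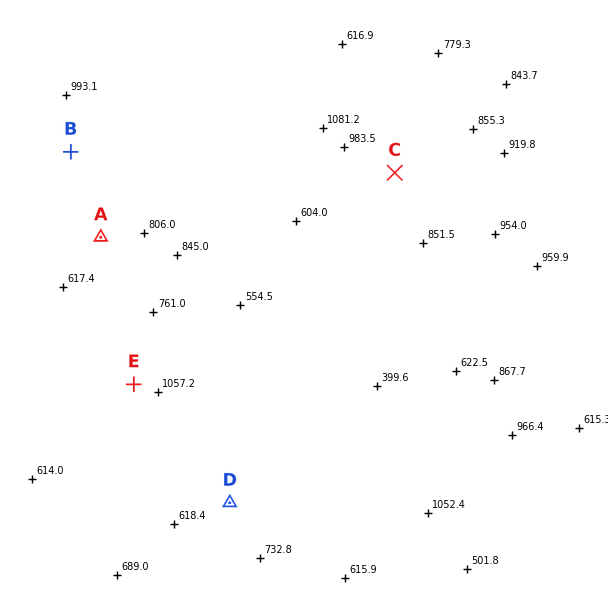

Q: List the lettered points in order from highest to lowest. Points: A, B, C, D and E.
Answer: E C B D A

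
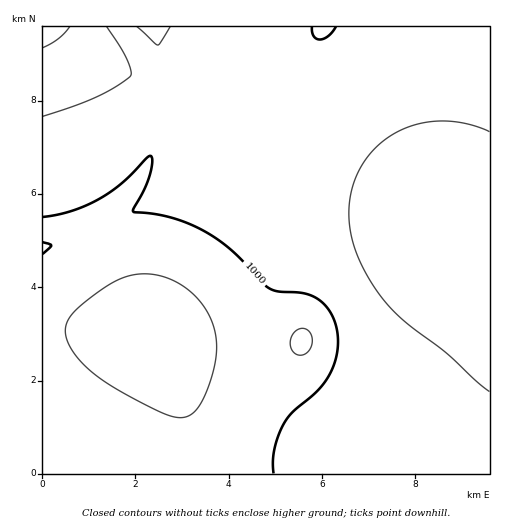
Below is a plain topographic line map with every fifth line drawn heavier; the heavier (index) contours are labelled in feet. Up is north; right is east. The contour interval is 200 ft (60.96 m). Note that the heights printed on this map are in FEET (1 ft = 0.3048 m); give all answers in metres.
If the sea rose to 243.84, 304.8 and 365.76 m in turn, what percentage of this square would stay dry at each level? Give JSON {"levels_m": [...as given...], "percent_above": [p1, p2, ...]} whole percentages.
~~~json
{"levels_m": [243.84, 304.8, 365.76], "percent_above": [83, 32, 8]}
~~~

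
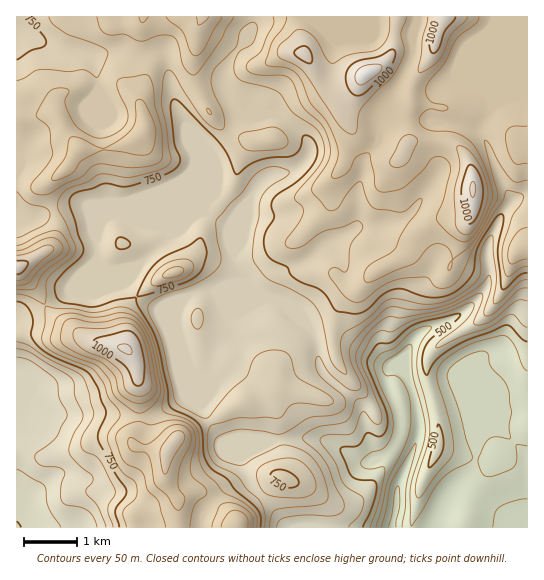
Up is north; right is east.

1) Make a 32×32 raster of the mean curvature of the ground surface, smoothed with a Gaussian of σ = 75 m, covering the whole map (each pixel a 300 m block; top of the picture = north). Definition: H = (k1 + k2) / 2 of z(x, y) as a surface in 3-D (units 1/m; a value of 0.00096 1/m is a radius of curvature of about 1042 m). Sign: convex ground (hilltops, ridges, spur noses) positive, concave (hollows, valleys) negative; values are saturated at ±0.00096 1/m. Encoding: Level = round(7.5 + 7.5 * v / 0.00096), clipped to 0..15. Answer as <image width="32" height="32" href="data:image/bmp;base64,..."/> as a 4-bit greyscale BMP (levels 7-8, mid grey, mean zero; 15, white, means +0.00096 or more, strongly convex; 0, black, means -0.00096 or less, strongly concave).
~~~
<image width="32" height="32" href="data:image/bmp;base64,Qk12AgAAAAAAAHYAAAAoAAAAIAAAACAAAAABAAQAAAAAAAACAAATCwAAEwsAABAAAAAAAAAAAAAAABEREQAiIiIAMzMzAERERABVVVUAZmZmAHd3dwCIiIgAmZmZAKqqqgC7u7sAzMzMAN3d3QDu7u4A////AHZ2Natoo4/2E0aJYNZZp3d2qXiZSbV8c3ibq7CbR5ZmZYmVRZuLlia8ymnwbzSId2llZJeNWHdc2rhUpw+FeYeZiYW6fZcEVYqmRUsK6HiXh2i52275BWVUImiHYvZnd3dld3da9oZnqHek54H1d3l3ZWVHYxKMyZedw/N15Hd3d2dmz/VHWJeZul6ES5V3d2QyNX7RZ3Z4l3HtJR9Gd2gkeIevsHh4eZhY1CIfclZ5jO3v74F5d2d5apdKCfsyOHavyc80eneIl0qKOVAL+io3mkWXB3tnd3VYi4OpYB9mSjEzSHEmZ3ZVd6yFnOwF8uY0d2T/tVZnipp6yHa9sPT8dVdkTPqHeIZpaKyoe5D6X/xnymR6dlq6Znl3l1iQzSWnRqd2W2dZmaZWZpl78Fpkl1dnd3eGV3WKlXZYh/YKeHI1Vnd3iEi6iIWpdGf8JH3XdHY0d2tkV8yDqYVH+RhVvnaaumdZgzI7xJunRPJqZ1vcqtlXSaqpBqdpt2vBmXWLdJzXM4ms1he6V7mZRamYtzUa1Rj2ZVVquFaDVneHh6VmXaJOlndnqnhFuJmHd5irhbmji1ZVRad+Y6ZXd3dpd3eXpJlGy1XGj/dbVnd3d2ZVZnScZHne1WaPOsN3d2VneGhjfXZFq6VlOkjzR3doqYqLmJunVFhXd1pj25Z3"/>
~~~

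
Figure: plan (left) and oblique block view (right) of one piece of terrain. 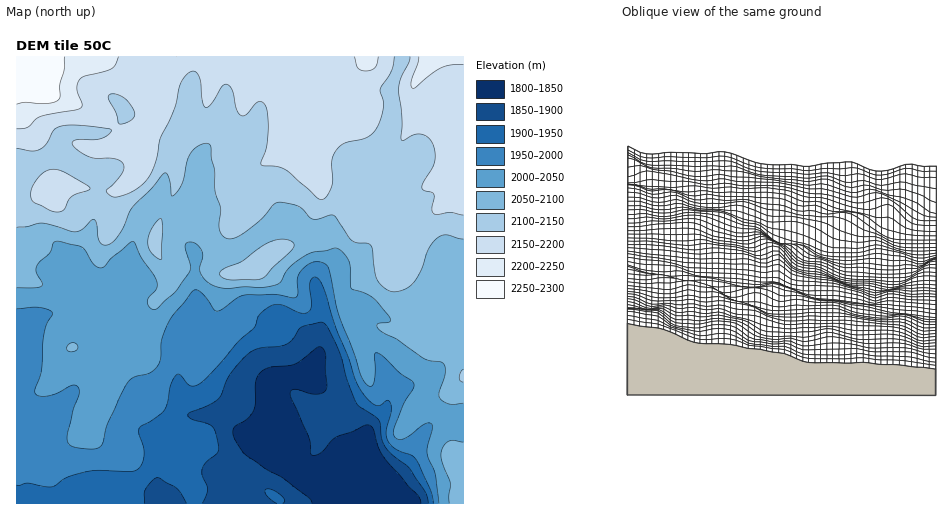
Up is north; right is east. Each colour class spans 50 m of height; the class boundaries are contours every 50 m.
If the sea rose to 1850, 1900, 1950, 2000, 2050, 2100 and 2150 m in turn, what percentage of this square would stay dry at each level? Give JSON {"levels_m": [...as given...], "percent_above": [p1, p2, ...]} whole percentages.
{"levels_m": [1850, 1900, 1950, 2000, 2050, 2100, 2150], "percent_above": [94, 87, 79, 67, 52, 38, 20]}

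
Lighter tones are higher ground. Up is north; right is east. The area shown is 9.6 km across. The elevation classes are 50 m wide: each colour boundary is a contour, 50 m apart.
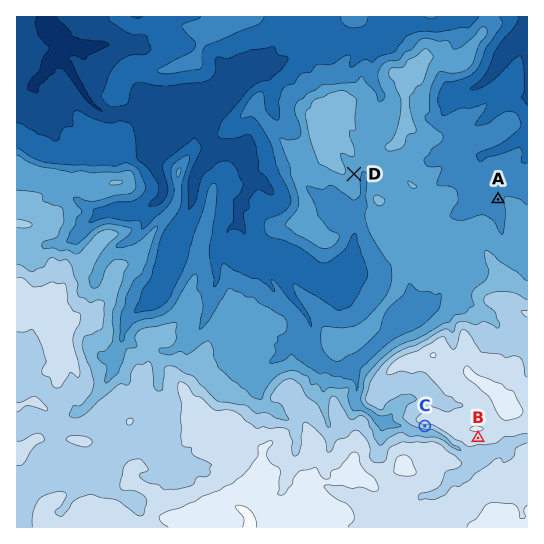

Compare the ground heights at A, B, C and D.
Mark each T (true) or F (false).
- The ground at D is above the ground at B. F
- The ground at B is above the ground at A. T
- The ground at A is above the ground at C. F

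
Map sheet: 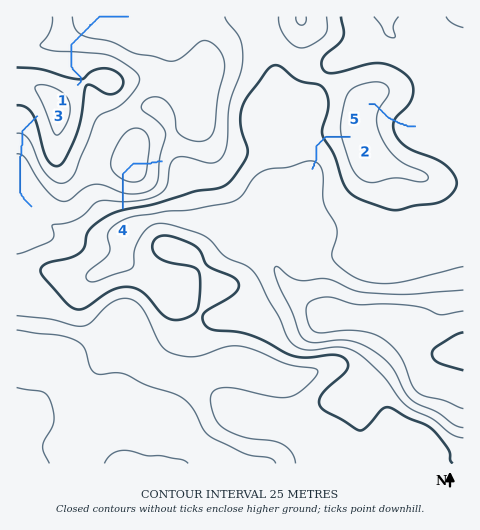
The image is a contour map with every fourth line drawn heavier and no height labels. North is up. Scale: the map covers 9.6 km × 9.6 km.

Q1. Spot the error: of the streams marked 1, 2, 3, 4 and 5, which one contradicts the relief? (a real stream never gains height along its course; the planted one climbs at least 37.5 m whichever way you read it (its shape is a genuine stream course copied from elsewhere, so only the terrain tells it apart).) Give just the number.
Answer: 4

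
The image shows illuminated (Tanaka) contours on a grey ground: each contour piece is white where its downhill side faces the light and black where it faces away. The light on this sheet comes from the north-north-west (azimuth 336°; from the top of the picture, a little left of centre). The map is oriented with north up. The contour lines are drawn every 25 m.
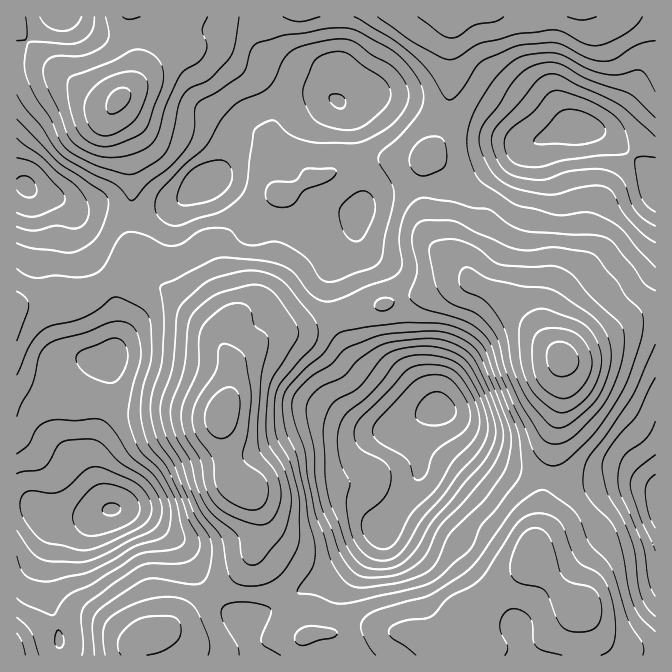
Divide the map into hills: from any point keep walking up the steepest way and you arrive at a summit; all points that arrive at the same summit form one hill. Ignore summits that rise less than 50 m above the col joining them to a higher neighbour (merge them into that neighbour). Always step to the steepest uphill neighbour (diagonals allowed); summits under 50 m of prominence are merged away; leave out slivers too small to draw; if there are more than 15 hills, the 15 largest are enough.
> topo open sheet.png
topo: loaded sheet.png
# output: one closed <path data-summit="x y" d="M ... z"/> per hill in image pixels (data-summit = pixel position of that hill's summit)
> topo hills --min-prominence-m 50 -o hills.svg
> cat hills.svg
<path data-summit="562 357" d="M364 89l-12 0-14 12-13-7-21 0-24 4-31 11-10 9-5 10-8 30-5 10-9 10-6 2 9 1 10 5 37 37 12 0 13 3 15 10 13 5 7 2 13-2 13-8 7-9-2 9-15 19-7 18 0 22 8 31 12 29 16 17 21 15 22 20 10 5 22 2 9 9 15 22 11 9 28 17 45 10 12 5 25 1 15-5 18-1 27 6 8 5 1-311-31-29-18-13-15-7-18-1-24 6-16 9-14 0-32-12-11-7-17-5-16-1-36-15-23-5z"/><path data-summit="222 412" d="M215 181l-15 2-21 20-23 52-37 38-1 45-5 17-7 7 5 16 0 19-18 48-2 22 10 28 9 14 15 0 15 5 35 25 9 11 9 18 20 29 17 16 10 5 10 0 28-12 24-17 30-13 23-17 16-15 18-24 30-47 0-20-5-16 0-9 2-5 8-7 9-4-5-3-8 0-10-5-22-20-21-15-13-12-10-19-13-46 0-22 7-18 11-14 5-10-16 11-10 4-23-5-18-12-13-3-12 0-28-30z"/><path data-summit="534 554" d="M438 409l-10 4-12 10-2 14 5 16 0 20-35 52-10 22-28 43-2 17 9 30-2 18 304 1 1-166-9-6-27-6-18 1-15 5-17 0-65-16-13-7-25-18-16-23z"/><path data-summit="120 98" d="M260 16l-243 0-1 167 8 1 13 10 21 5 19 12 23 2 24 6 23-1 32-15 21-20 12-5 9-10 5-10 8-30 5-10 10-9 39-13 43-1-7-15-9-7-15-5-16-2-15-11-6-18z"/><path data-summit="454 17" d="M655 16l-393 0-1 11 5 21 11 15 7 3 16 2 15 5 9 7 7 15 6 6 15-12 12 0 21 9 23 5 36 15 16 1 17 5 11 7 32 12 14 0 16-9 24-6 18 1 15 7 18 13 30 29z"/><path data-summit="147 634" d="M125 509l-17 0-21 9-22 1-8 4-3 4-6 33-2 24 3 21 10 29 0 21 191 1 1-4-3-7-5-27-18-9-12-12-20-29-12-23-37-29z"/><path data-summit="17 655" d="M27 504l-11 1 0 150 42 1 1-22-11-36-2-23 8-48 3-4 7-3-16-1z"/>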